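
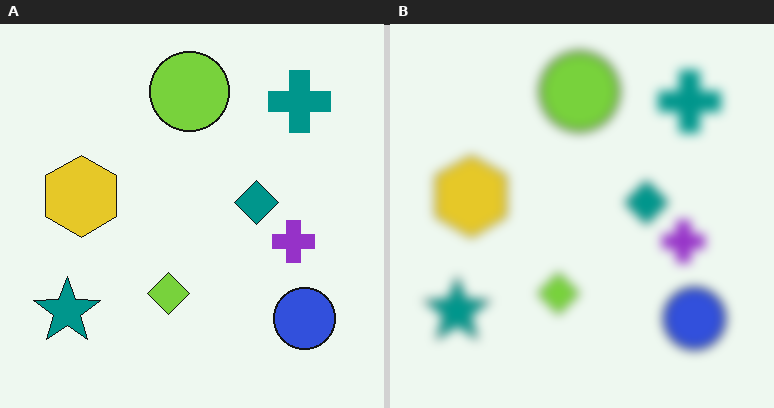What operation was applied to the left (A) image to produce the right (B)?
This is the original image heavily blurred.

Shape edges and outlines are uniformly softened across the whole image.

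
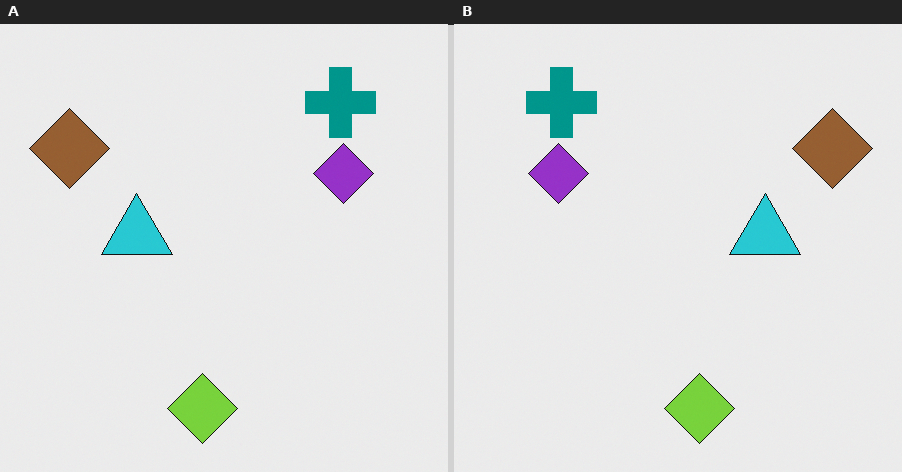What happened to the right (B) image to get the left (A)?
This is the original image flipped horizontally (left ↔ right).

The brown diamond is in the top-right of the right (B) image and the top-left of the left (A) — shapes on opposite sides of the vertical midline have swapped in a mirror flip.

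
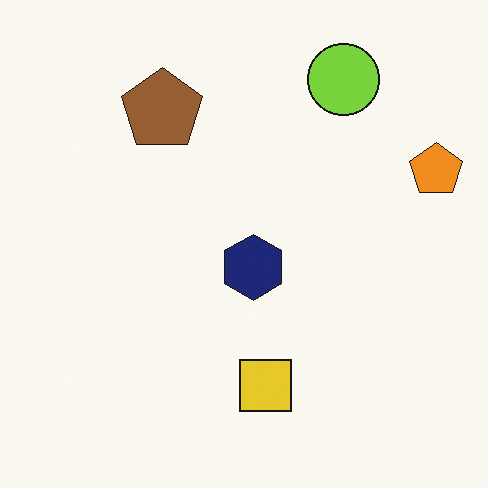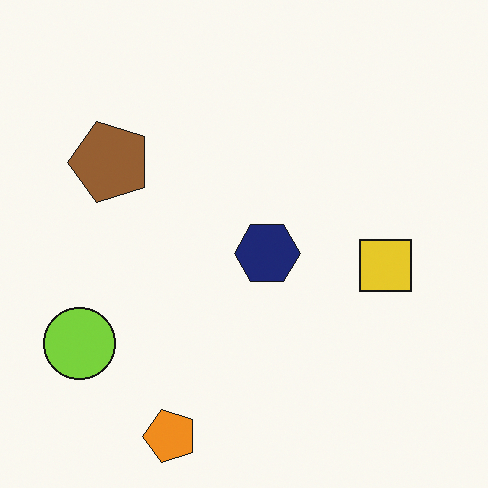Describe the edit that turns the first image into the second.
The second image is the first transposed (reflected across the top-left ↔ bottom-right diagonal).

Shapes have swapped their row and column positions — what was in the top-right is now in the bottom-left — a diagonal reflection.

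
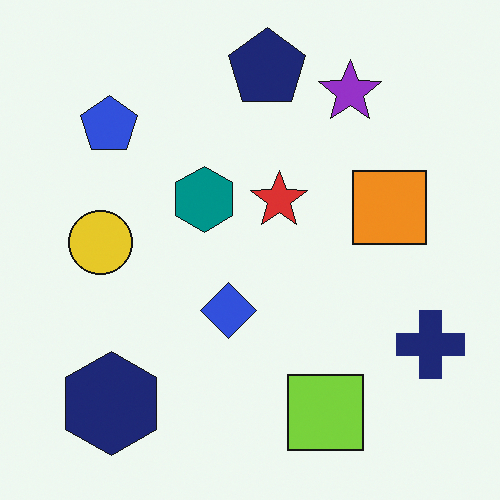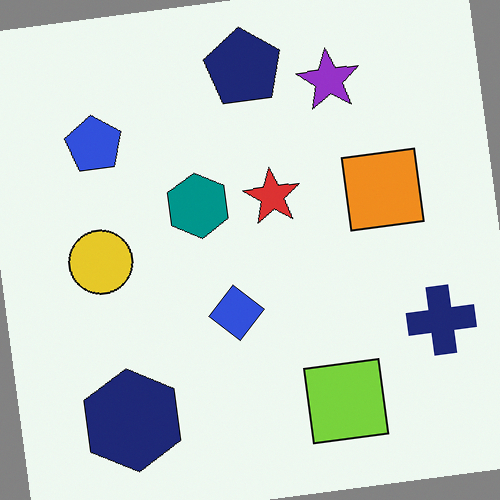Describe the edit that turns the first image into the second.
It was rotated counter-clockwise by a slight angle.

Every shape is tilted by the same angle and the image corners show triangular fill wedges — a whole-image rotation by a non-right angle.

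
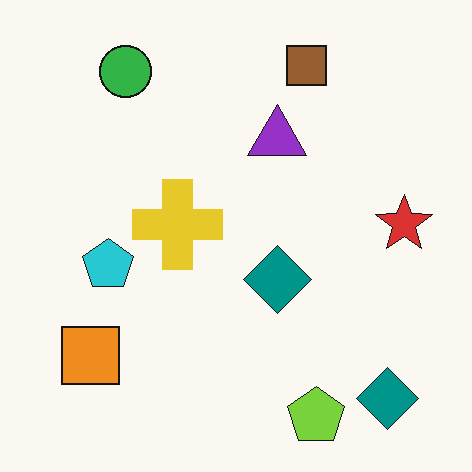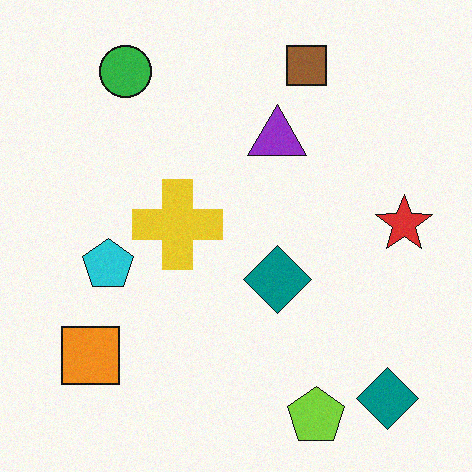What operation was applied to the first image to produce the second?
This is the original image degraded with a light layer of grain.

Random speckle covers the whole image, including the flat background.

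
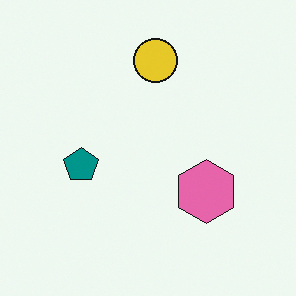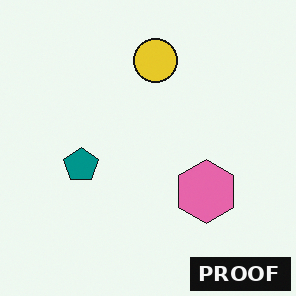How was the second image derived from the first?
Watermarked with the text "PROOF" in the lower-right corner.

A dark label reading "PROOF" appears in the lower-right corner.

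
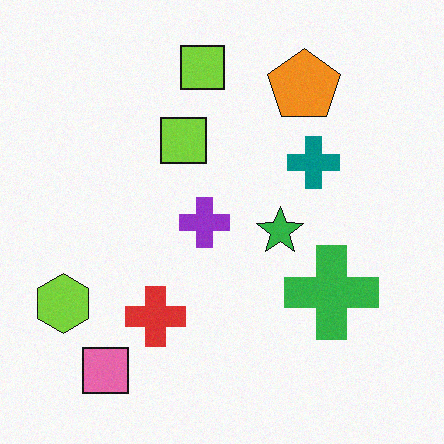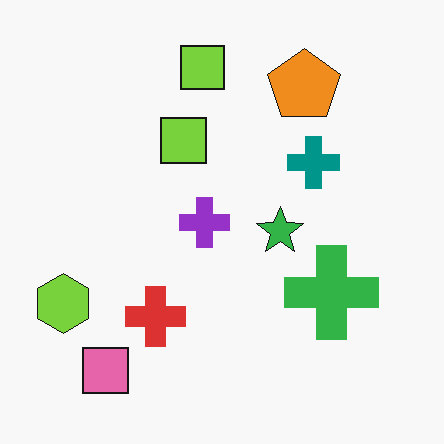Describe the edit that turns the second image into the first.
It was degraded with subtle gaussian noise.

Random speckle covers the whole image, including the flat background.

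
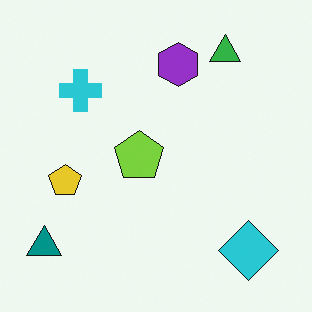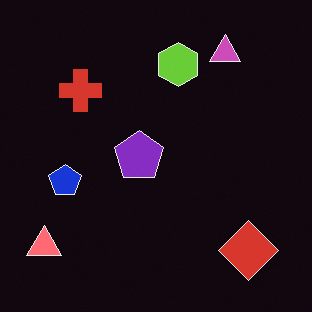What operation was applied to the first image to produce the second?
Color-inverted (negative).

The light background has become dark and every shape's color is its complement — a photographic negative.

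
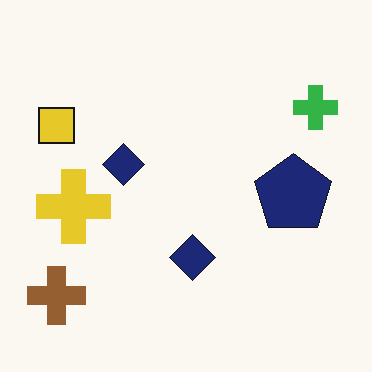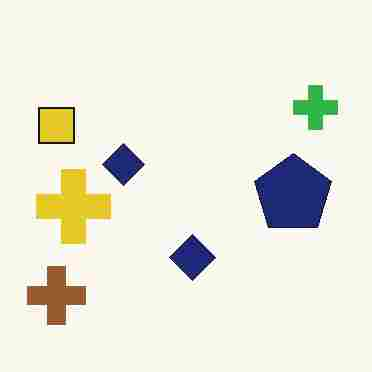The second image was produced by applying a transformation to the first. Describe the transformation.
It was degraded with heavy JPEG compression.

Blocky 8×8 compression artifacts appear around shape edges and the flat background shows ringing — characteristic JPEG degradation.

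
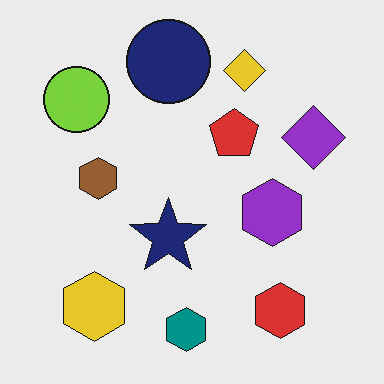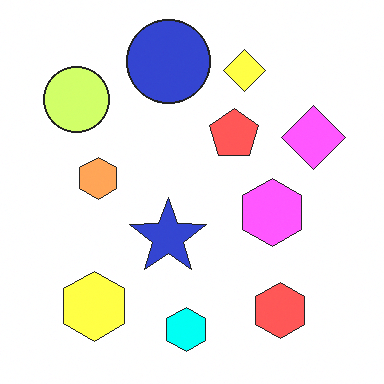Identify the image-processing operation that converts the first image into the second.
The second image is the first brightened a lot.

Every pixel — background and shapes alike — is uniformly brightened.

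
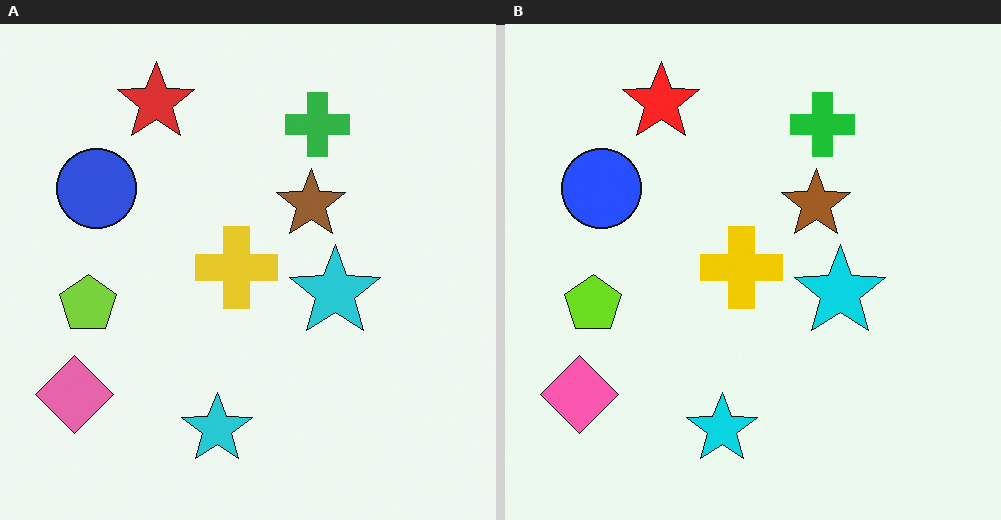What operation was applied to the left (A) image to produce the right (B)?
The right (B) image is the left (A) slightly oversaturated.

All colors are more vivid — a global saturation change.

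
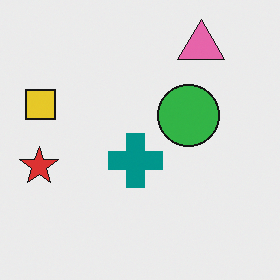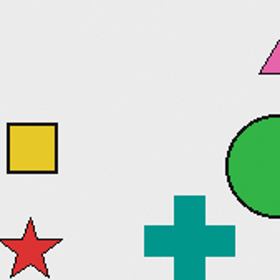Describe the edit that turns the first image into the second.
It was cropped tightly and scaled back up.

The visible shapes are larger and the field of view is narrower; shapes near the original edges may be partly or wholly outside the frame — a crop-and-rescale.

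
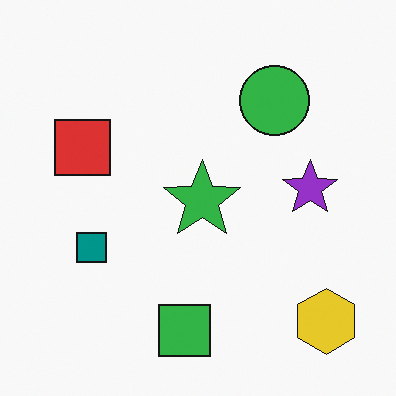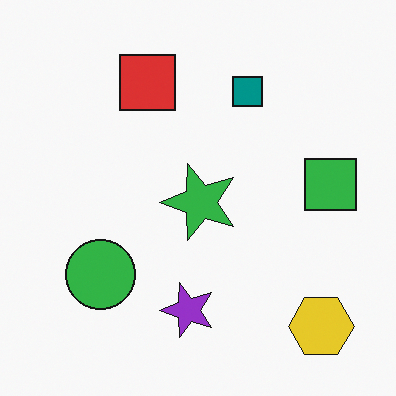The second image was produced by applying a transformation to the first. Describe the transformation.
It was transposed (reflected across the top-left ↔ bottom-right diagonal).

Shapes have swapped their row and column positions — what was in the top-right is now in the bottom-left — a diagonal reflection.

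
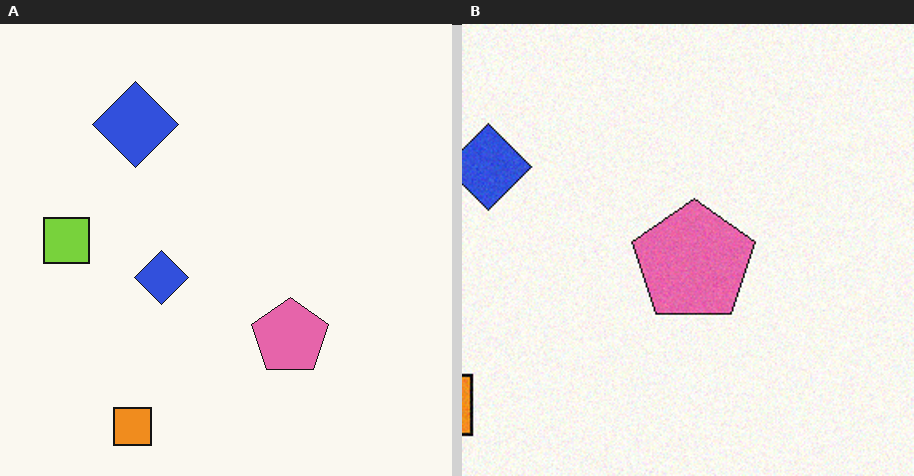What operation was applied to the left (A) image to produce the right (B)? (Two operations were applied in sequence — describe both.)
The transformation is: degraded with subtle gaussian noise, then cropped to a modestly smaller region and rescaled.

Random speckle covers the whole image, including the flat background. The visible shapes are larger and the field of view is narrower; shapes near the original edges may be partly or wholly outside the frame — a crop-and-rescale.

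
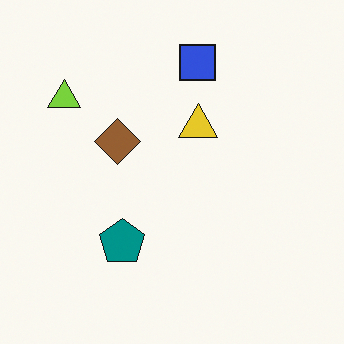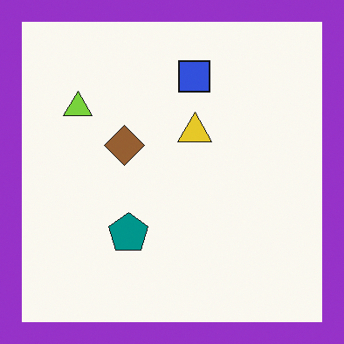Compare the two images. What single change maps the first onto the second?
The second image is the first framed with a purple border.

A solid purple frame runs around the edge of the second image, with the content slightly shrunk inside it.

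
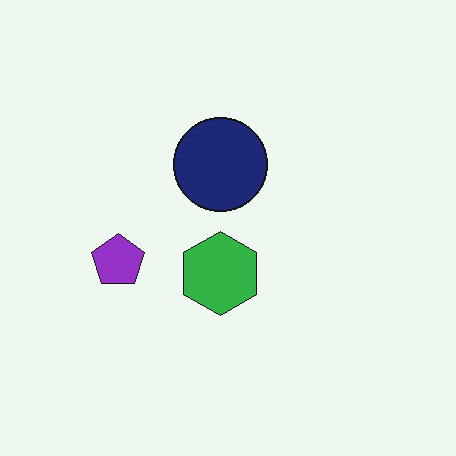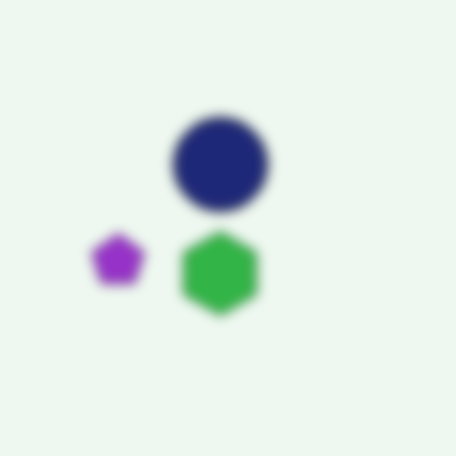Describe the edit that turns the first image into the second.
It was heavily blurred.

Shape edges and outlines are uniformly softened across the whole image.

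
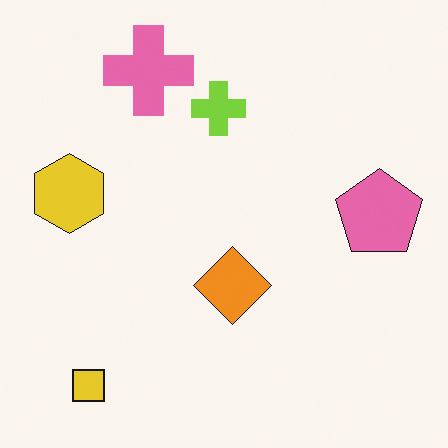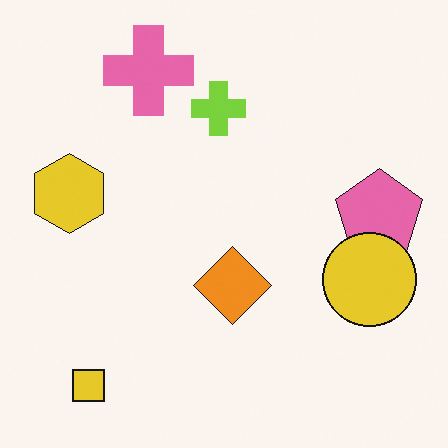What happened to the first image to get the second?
The image was overlaid with an additional yellow circle.

A yellow circle appears in the second image that is absent from the first.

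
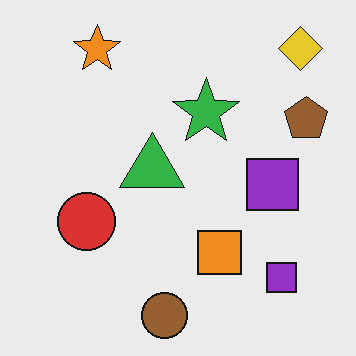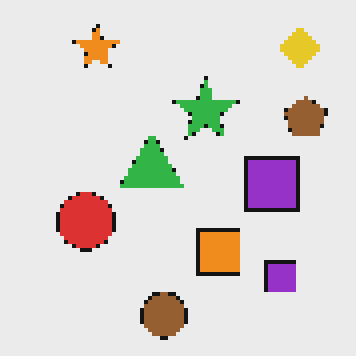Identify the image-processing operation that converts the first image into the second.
This is the original image lightly pixelated (a mild mosaic effect).

Shapes are reduced to large square blocks; fine edges and outlines are lost — a downscale-then-upscale (mosaic) effect.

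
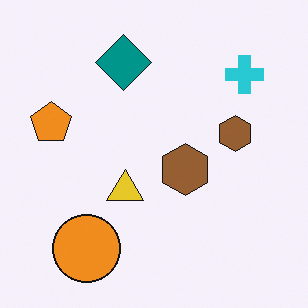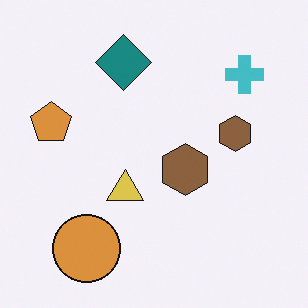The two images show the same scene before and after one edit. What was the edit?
The image was slightly desaturated.

All colors are more muted and greyish — a global saturation change.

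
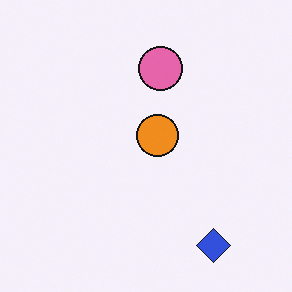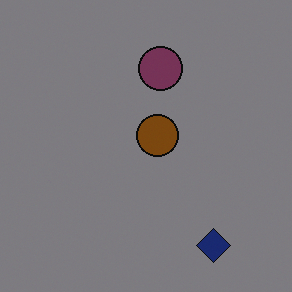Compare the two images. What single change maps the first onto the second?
The image was darkened a lot.

Every pixel — background and shapes alike — is uniformly darkened.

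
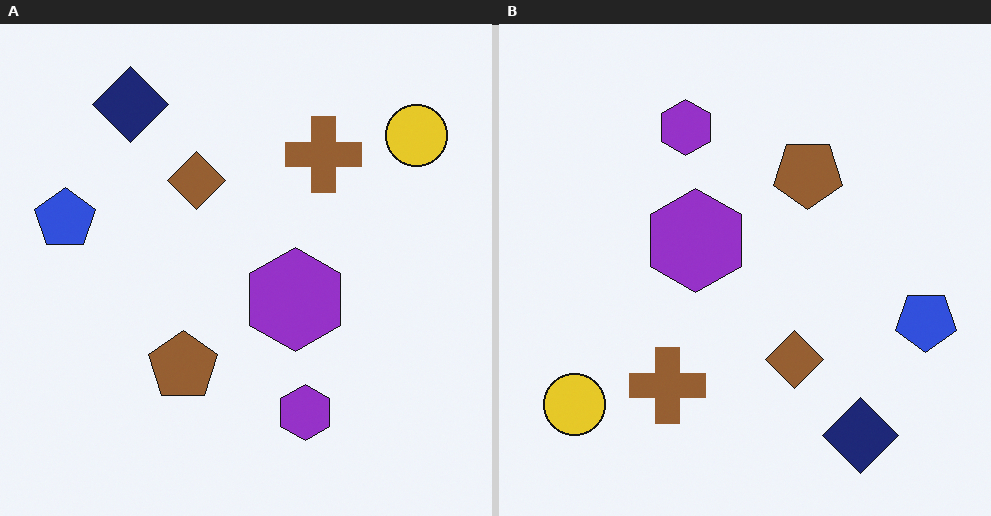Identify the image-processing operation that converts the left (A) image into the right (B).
It was rotated 180°.

The yellow circle sits in the top-right of the left (A) image and the bottom-left of the right (B) — consistent with a whole-image 180° rotation.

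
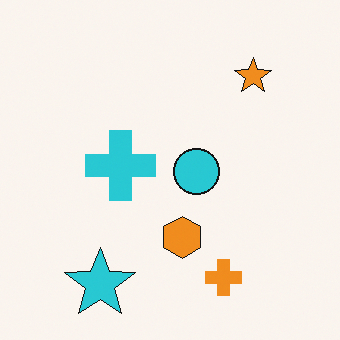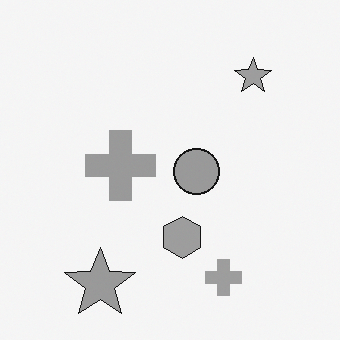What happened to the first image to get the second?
The image was converted to grayscale.

All color is removed — every shape is now a shade of grey.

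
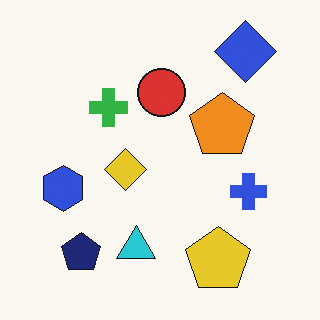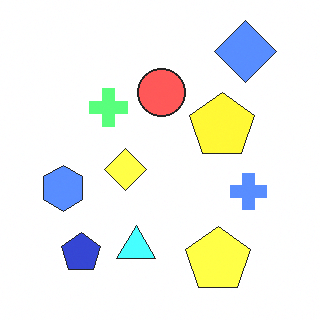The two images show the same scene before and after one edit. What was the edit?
The image was substantially brightened.

Every pixel — background and shapes alike — is uniformly brightened.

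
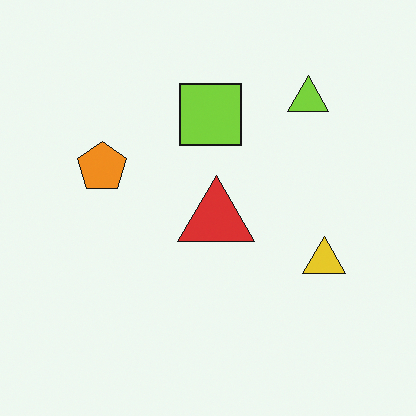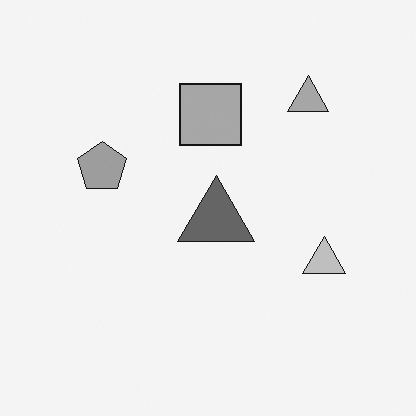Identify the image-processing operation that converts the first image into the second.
The second image is the first converted to grayscale.

All color is removed — every shape is now a shade of grey.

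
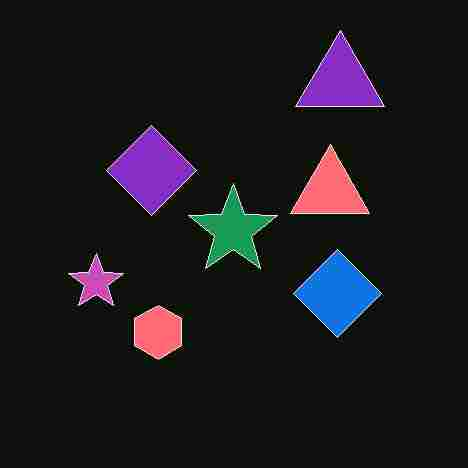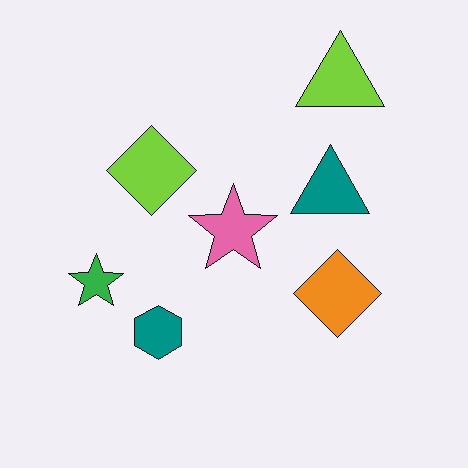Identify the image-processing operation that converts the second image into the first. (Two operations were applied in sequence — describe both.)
The image was color-inverted (negative), then heavily JPEG-compressed with obvious blocking artifacts.

The light background has become dark and every shape's color is its complement — a photographic negative. Blocky 8×8 compression artifacts appear around shape edges and the flat background shows ringing — characteristic JPEG degradation.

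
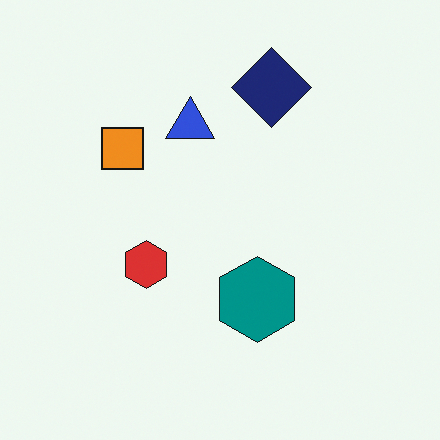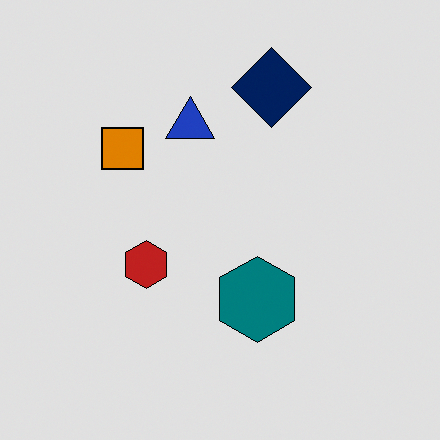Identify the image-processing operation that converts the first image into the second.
The second image is the first posterized to a reduced palette.

Each flat color has snapped to a coarser quantized level — most visibly, the near-white background has dropped to a flat grey.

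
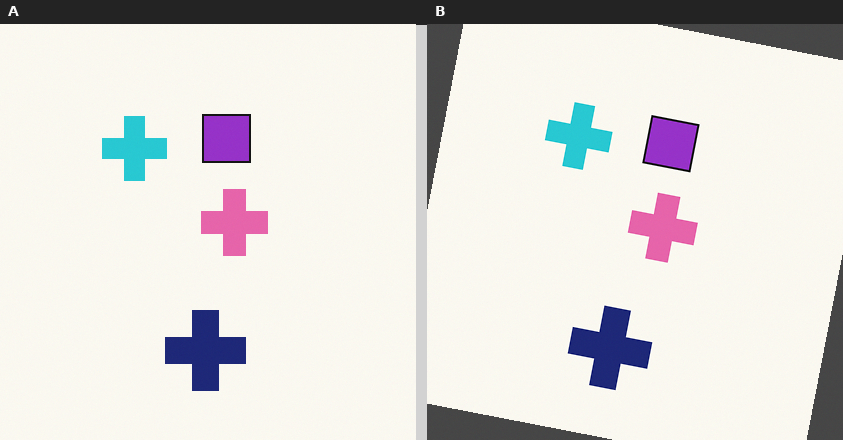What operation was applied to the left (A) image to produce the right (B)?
The right (B) image is the left (A) rotated clockwise by a slight angle.

Every shape is tilted by the same angle and the image corners show triangular fill wedges — a whole-image rotation by a non-right angle.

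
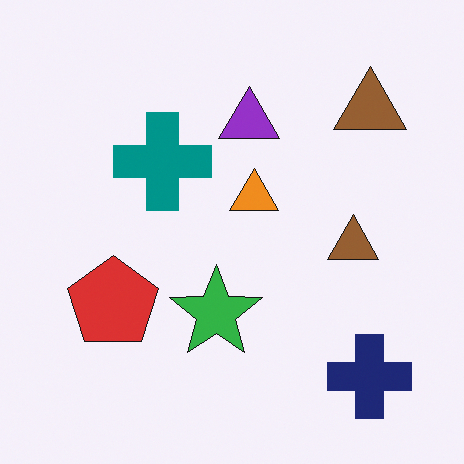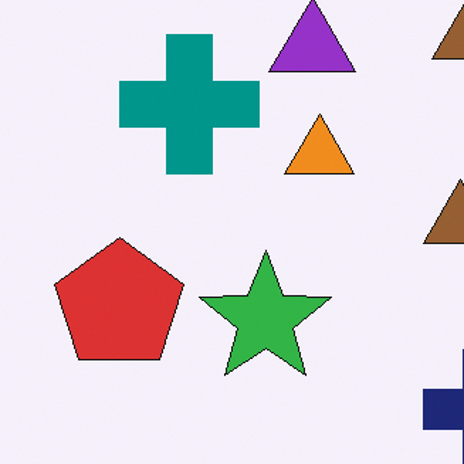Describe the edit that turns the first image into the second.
Cropped slightly and scaled back up.

The visible shapes are larger and the field of view is narrower; shapes near the original edges may be partly or wholly outside the frame — a crop-and-rescale.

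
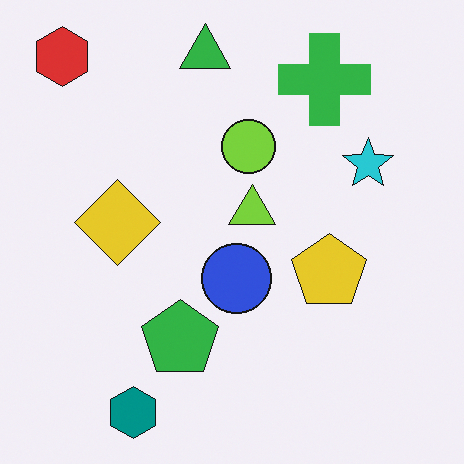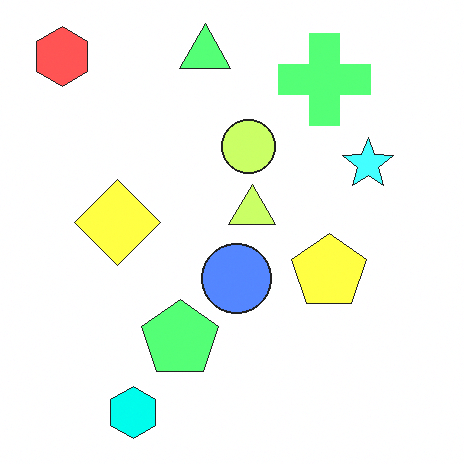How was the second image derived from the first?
The second image is the first noticeably brightened.

Every pixel — background and shapes alike — is uniformly brightened.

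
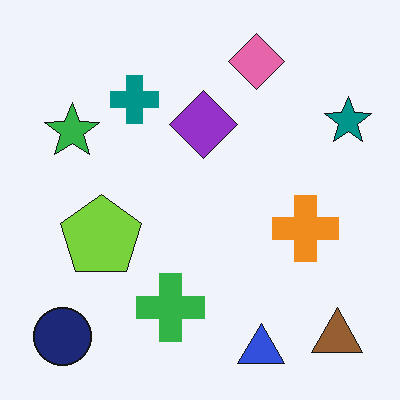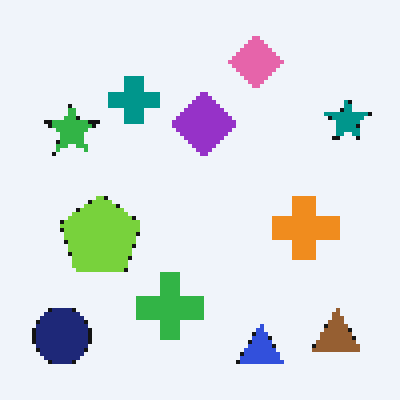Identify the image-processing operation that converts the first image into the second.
The second image is the first lightly pixelated (a mild mosaic effect).

Shapes are reduced to large square blocks; fine edges and outlines are lost — a downscale-then-upscale (mosaic) effect.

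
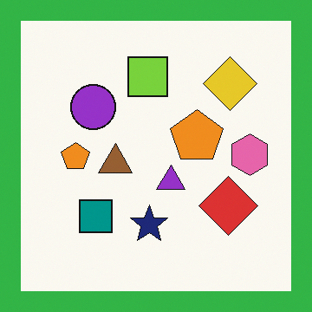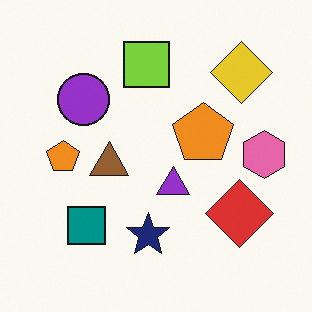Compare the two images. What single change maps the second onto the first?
It was framed with a green border.

A solid green frame runs around the edge of the first image, with the content slightly shrunk inside it.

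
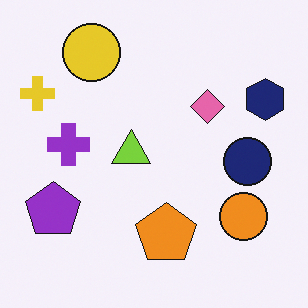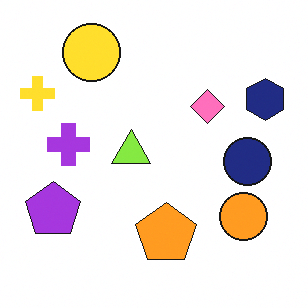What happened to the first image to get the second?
The transformation is: slightly brightened.

Every pixel — background and shapes alike — is uniformly brightened.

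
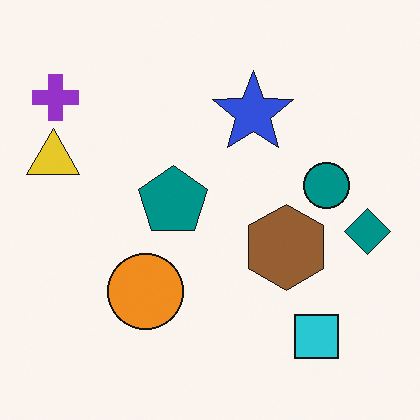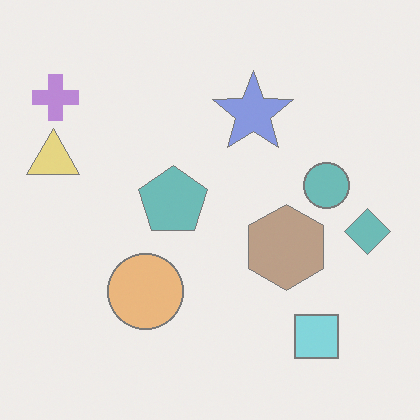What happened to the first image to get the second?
The second image is the first washed out (contrast reduced).

Tones are pushed toward mid-grey across the whole image — a global contrast change.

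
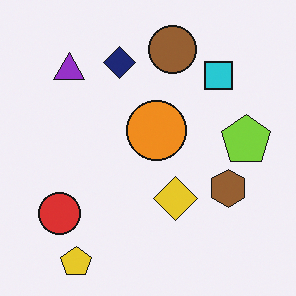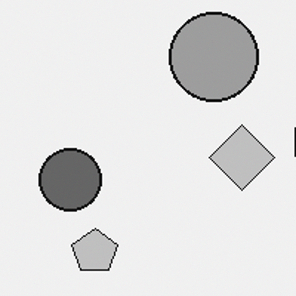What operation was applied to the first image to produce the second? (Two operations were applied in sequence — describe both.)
The second image is the first converted to grayscale, then cropped to a modestly smaller region and rescaled.

All color is removed — every shape is now a shade of grey. The visible shapes are larger and the field of view is narrower; shapes near the original edges may be partly or wholly outside the frame — a crop-and-rescale.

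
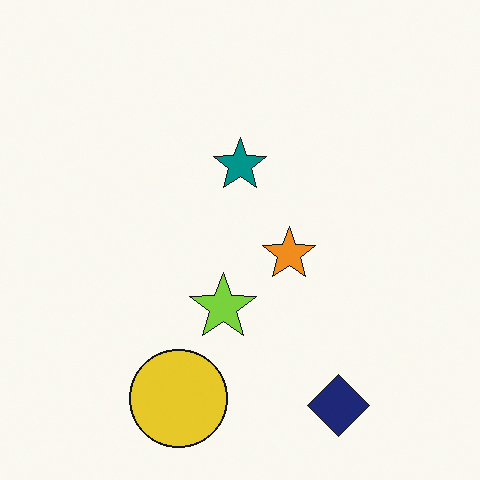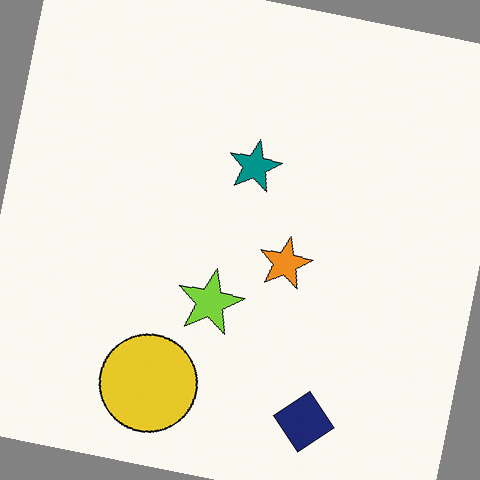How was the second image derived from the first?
The second image is the first rotated clockwise by a few degrees.

Every shape is tilted by the same angle and the image corners show triangular fill wedges — a whole-image rotation by a non-right angle.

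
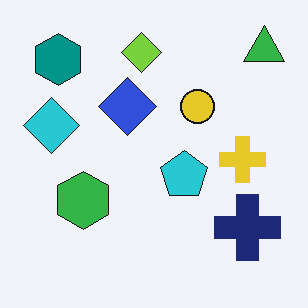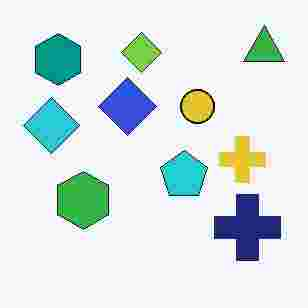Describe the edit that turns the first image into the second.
Degraded with heavy JPEG compression.

Blocky 8×8 compression artifacts appear around shape edges and the flat background shows ringing — characteristic JPEG degradation.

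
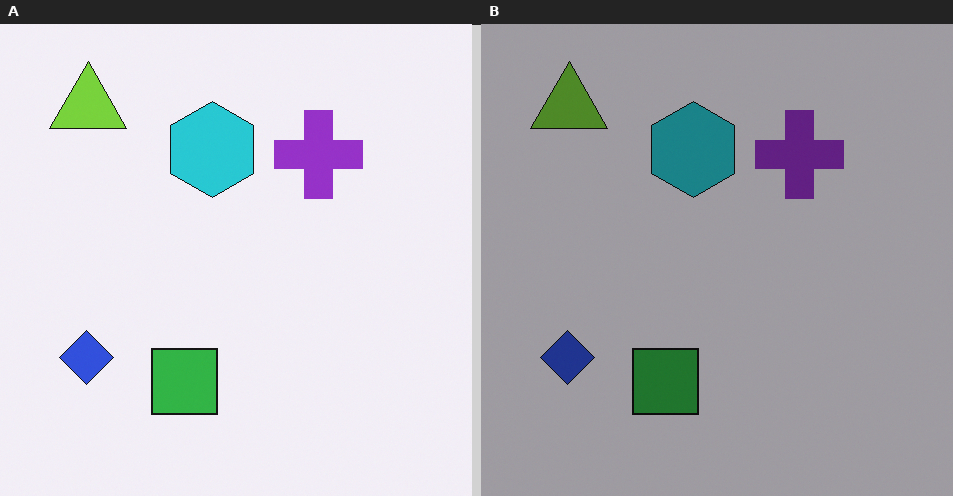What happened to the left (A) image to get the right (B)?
This is the original image substantially darkened.

Every pixel — background and shapes alike — is uniformly darkened.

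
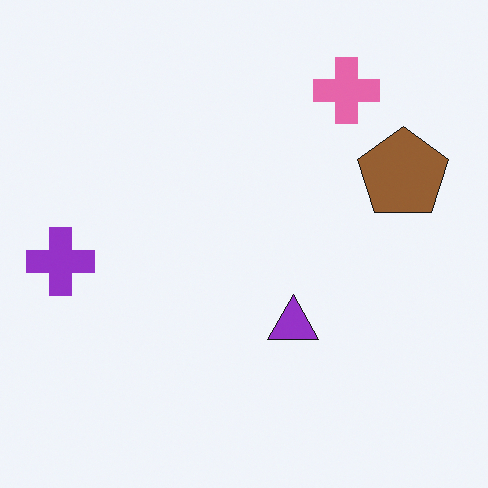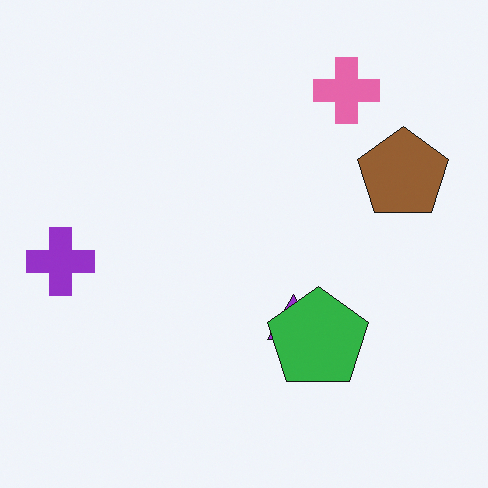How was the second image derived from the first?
Overlaid with an additional green pentagon.

A green pentagon appears in the second image that is absent from the first.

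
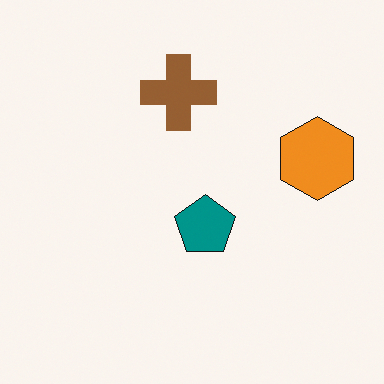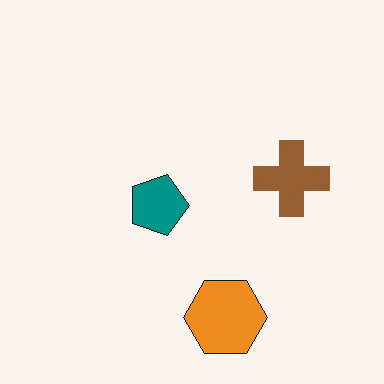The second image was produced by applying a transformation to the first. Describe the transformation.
The transformation is: rotated 90° clockwise.

The orange hexagon sits in the right of the first image and the bottom of the second — consistent with a whole-image 90° clockwise rotation.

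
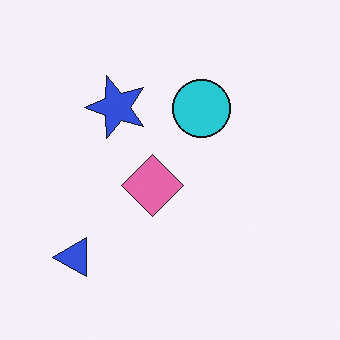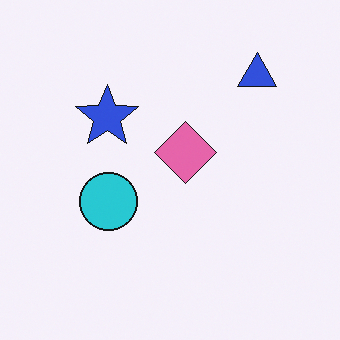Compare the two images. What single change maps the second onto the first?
The image was transposed (reflected across the top-left ↔ bottom-right diagonal).

Shapes have swapped their row and column positions — what was in the top-right is now in the bottom-left — a diagonal reflection.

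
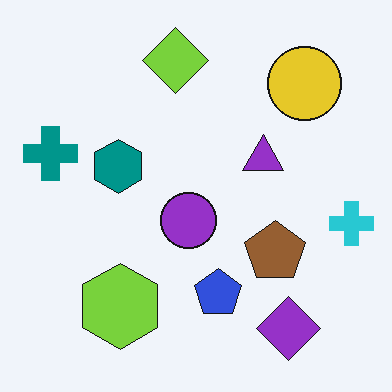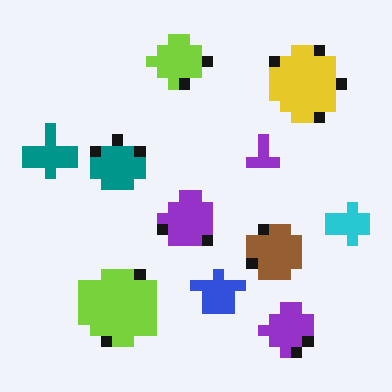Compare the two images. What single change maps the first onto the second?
It was coarsely pixelated.

Shapes are reduced to large square blocks; fine edges and outlines are lost — a downscale-then-upscale (mosaic) effect.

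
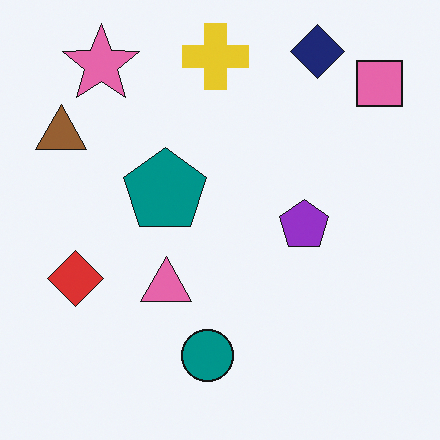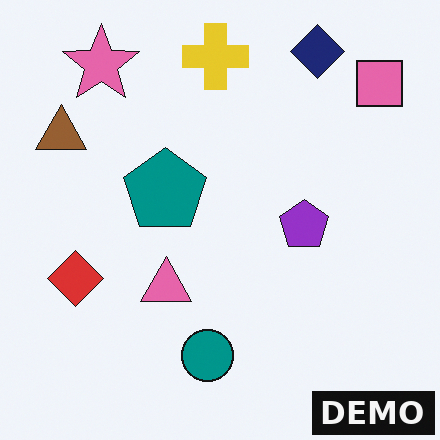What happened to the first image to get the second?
The image was watermarked with the text "DEMO" in the lower-right corner.

A dark label reading "DEMO" appears in the lower-right corner.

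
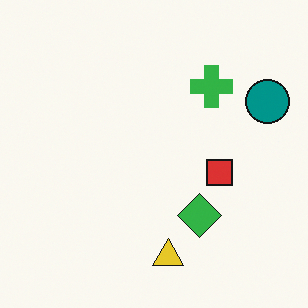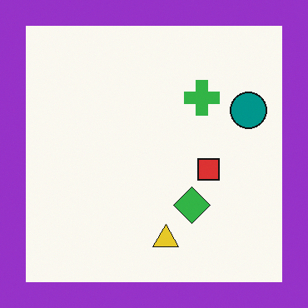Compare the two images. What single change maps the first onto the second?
The second image is the first framed with a purple border.

A solid purple frame runs around the edge of the second image, with the content slightly shrunk inside it.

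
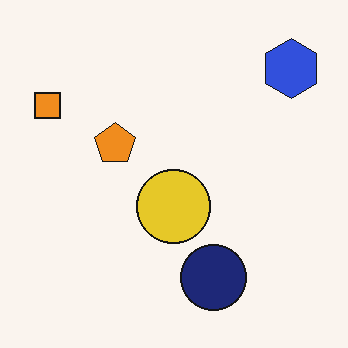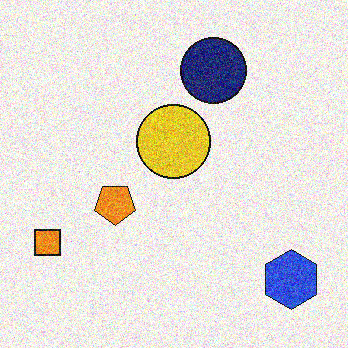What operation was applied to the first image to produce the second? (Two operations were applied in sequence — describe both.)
Flipped vertically (top ↔ bottom), then degraded with a thick layer of grain.

The blue hexagon is in the top-right of the first image and the bottom-right of the second — shapes on opposite sides of the horizontal midline have swapped in a mirror flip. Random speckle covers the whole image, including the flat background.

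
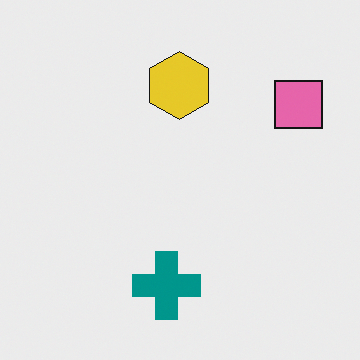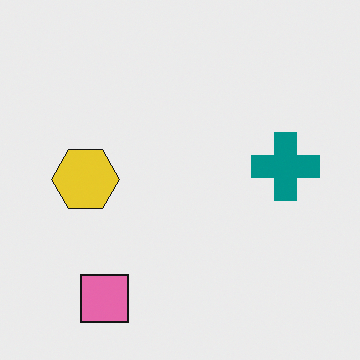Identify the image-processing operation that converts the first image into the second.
The image was transposed (reflected across the top-left ↔ bottom-right diagonal).

Shapes have swapped their row and column positions — what was in the top-right is now in the bottom-left — a diagonal reflection.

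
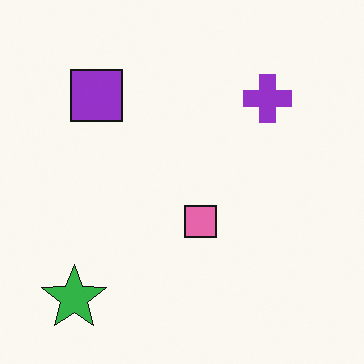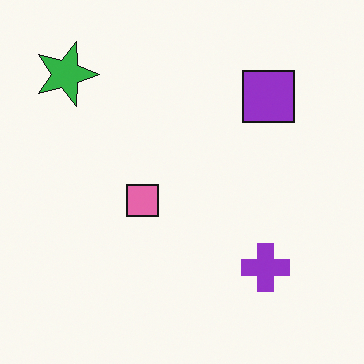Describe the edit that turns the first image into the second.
The transformation is: rotated 90° clockwise.

The green star sits in the bottom-left of the first image and the top-left of the second — consistent with a whole-image 90° clockwise rotation.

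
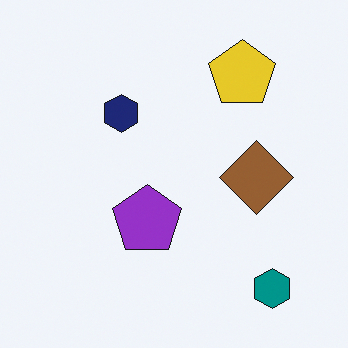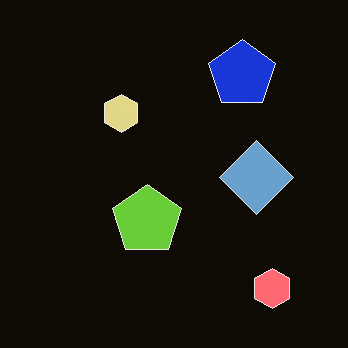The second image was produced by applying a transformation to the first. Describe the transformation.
The transformation is: color-inverted (negative).

The light background has become dark and every shape's color is its complement — a photographic negative.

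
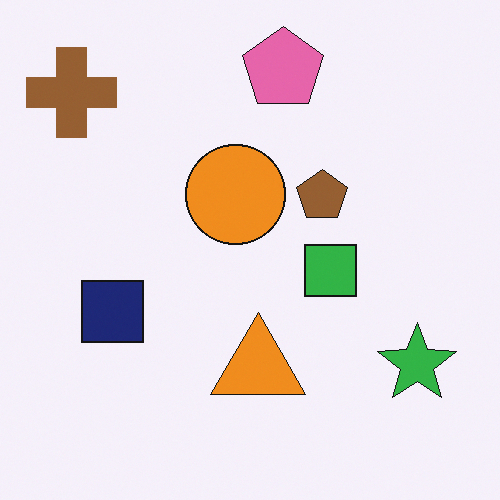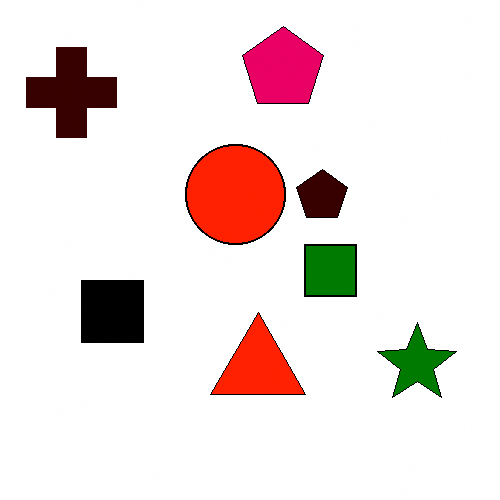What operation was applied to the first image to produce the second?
The image was given much higher contrast.

Tones are pushed away from mid-grey across the whole image — a global contrast change.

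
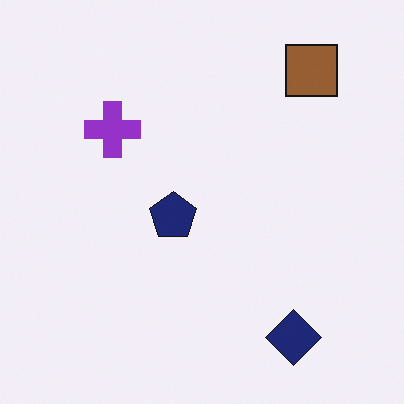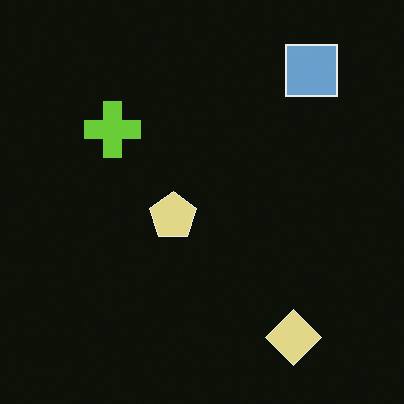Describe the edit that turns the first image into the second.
The transformation is: color-inverted (negative).

The light background has become dark and every shape's color is its complement — a photographic negative.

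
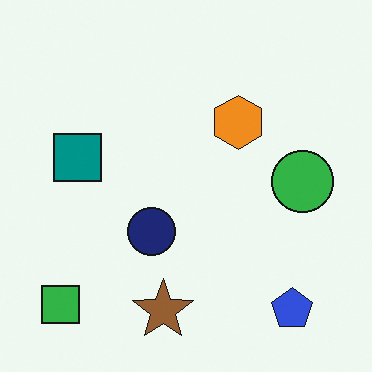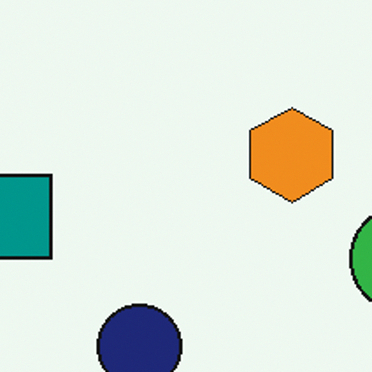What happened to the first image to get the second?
It was cropped tightly and scaled back up.

The visible shapes are larger and the field of view is narrower; shapes near the original edges may be partly or wholly outside the frame — a crop-and-rescale.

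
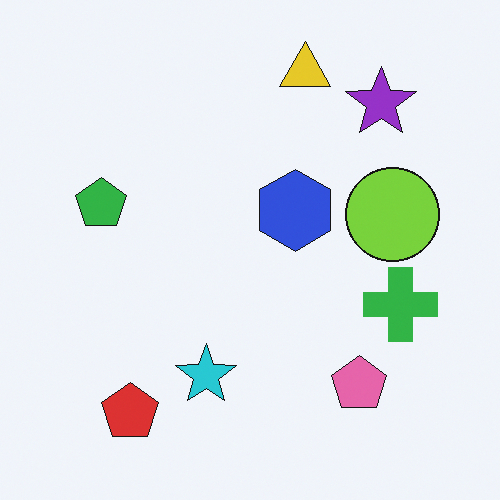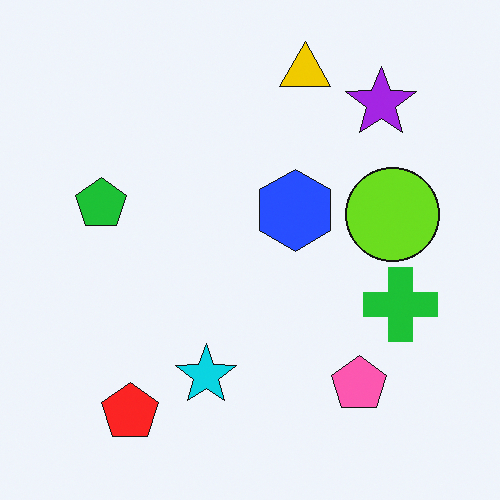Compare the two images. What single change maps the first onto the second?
Slightly oversaturated.

All colors are more vivid — a global saturation change.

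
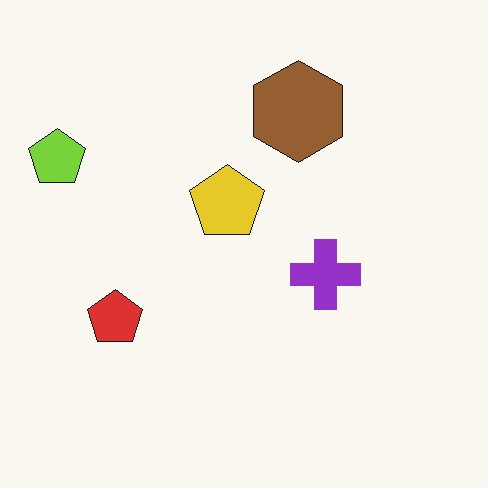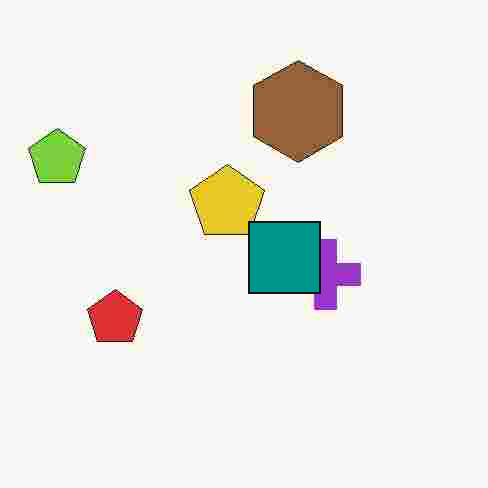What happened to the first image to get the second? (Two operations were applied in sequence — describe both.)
Degraded with heavy JPEG compression, then overlaid with an additional teal square.

Blocky 8×8 compression artifacts appear around shape edges and the flat background shows ringing — characteristic JPEG degradation. A teal square appears in the second image that is absent from the first.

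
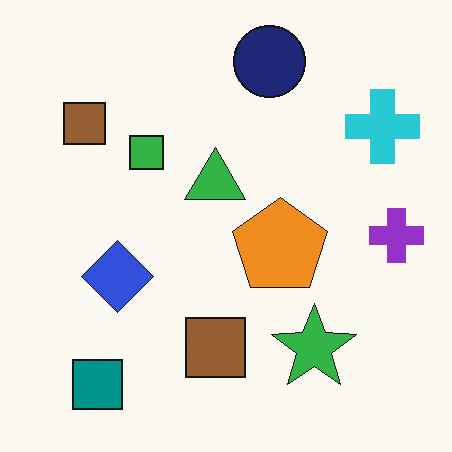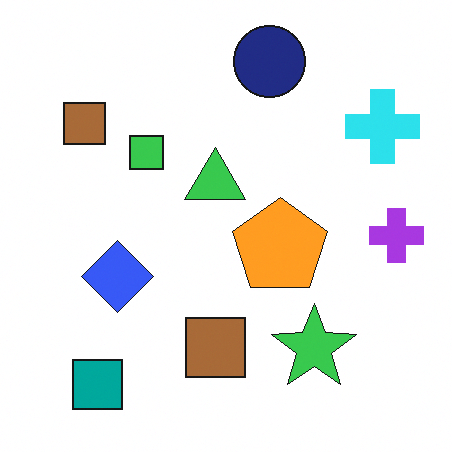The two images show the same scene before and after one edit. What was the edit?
This is the original image brightened a little.

Every pixel — background and shapes alike — is uniformly brightened.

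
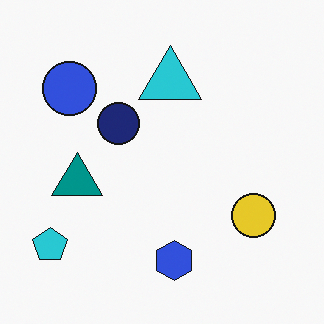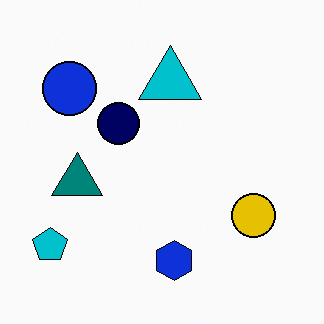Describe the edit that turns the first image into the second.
The second image is the first given slightly increased contrast.

Tones are pushed away from mid-grey across the whole image — a global contrast change.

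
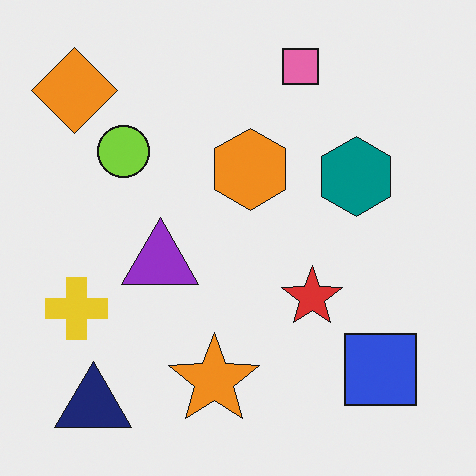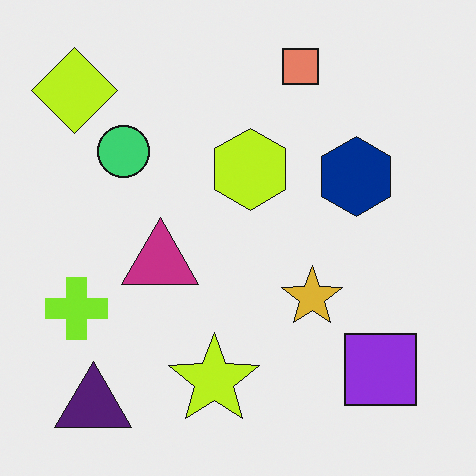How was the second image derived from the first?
This is the original image hue-shifted slightly.

Every shape's color has rotated by the same amount around the hue wheel — a uniform hue shift.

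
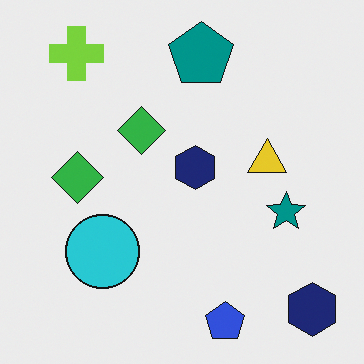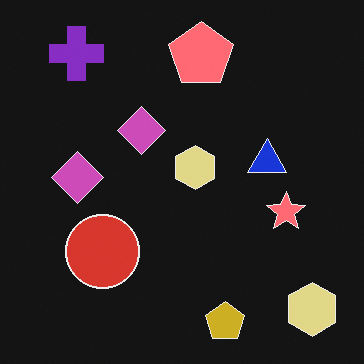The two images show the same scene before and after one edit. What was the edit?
Color-inverted (negative).

The light background has become dark and every shape's color is its complement — a photographic negative.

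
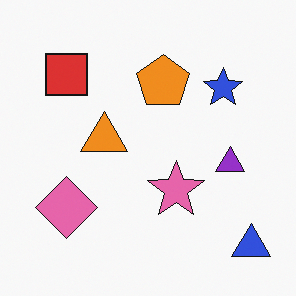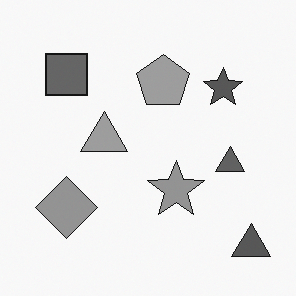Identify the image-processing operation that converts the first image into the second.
Converted to grayscale.

All color is removed — every shape is now a shade of grey.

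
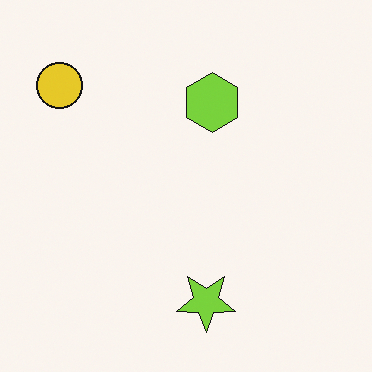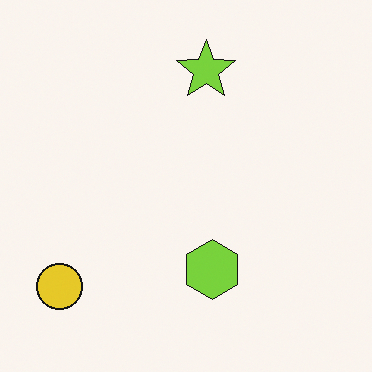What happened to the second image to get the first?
The transformation is: flipped vertically (top ↔ bottom).

The lime star is in the top of the second image and the bottom of the first — shapes on opposite sides of the horizontal midline have swapped in a mirror flip.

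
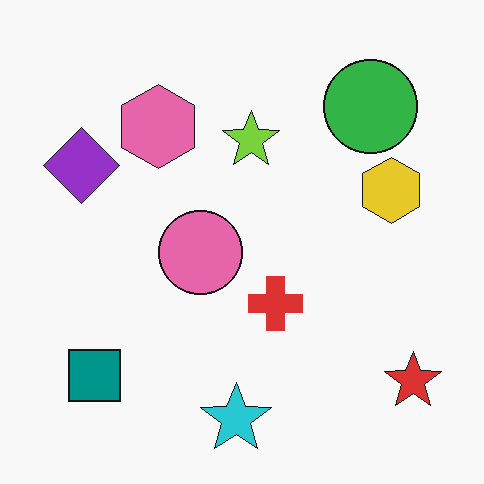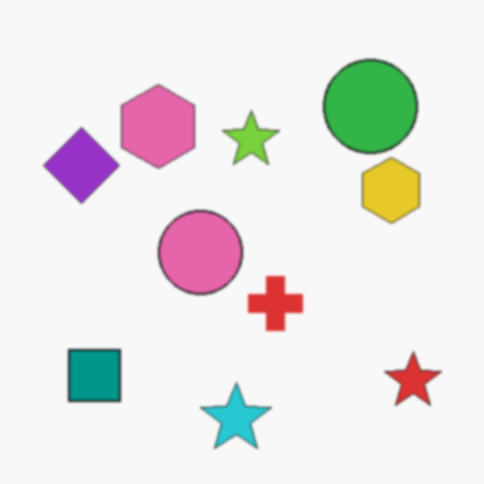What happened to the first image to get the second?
The image was lightly blurred.

Shape edges and outlines are uniformly softened across the whole image.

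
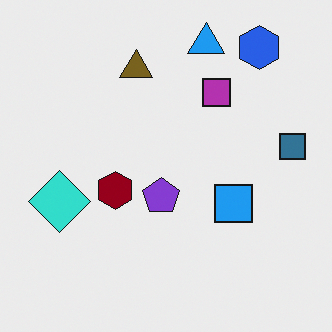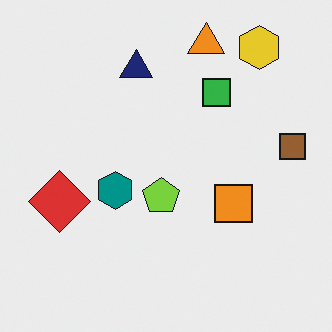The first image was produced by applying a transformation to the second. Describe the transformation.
The transformation is: hue-shifted by a large amount.

Every shape's color has rotated by the same amount around the hue wheel — a uniform hue shift.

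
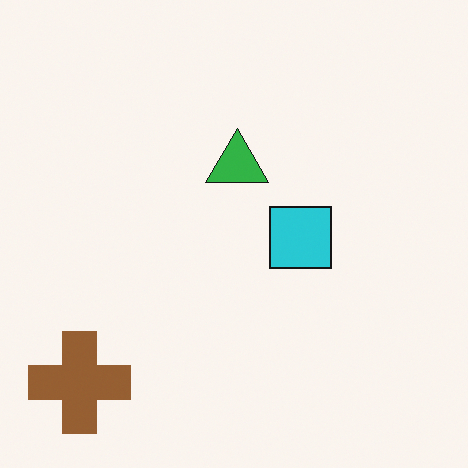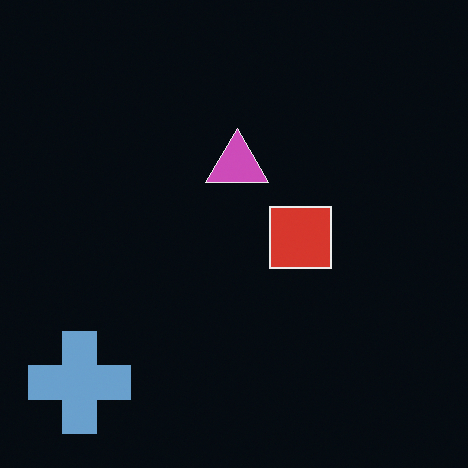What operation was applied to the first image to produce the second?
This is the original image color-inverted (negative).

The light background has become dark and every shape's color is its complement — a photographic negative.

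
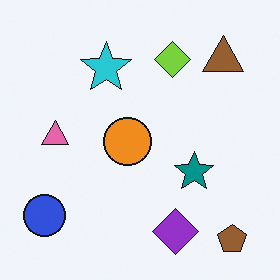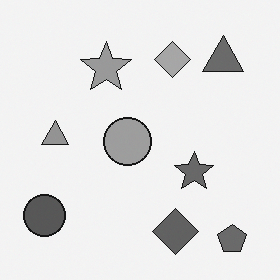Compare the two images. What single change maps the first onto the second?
Converted to grayscale.

All color is removed — every shape is now a shade of grey.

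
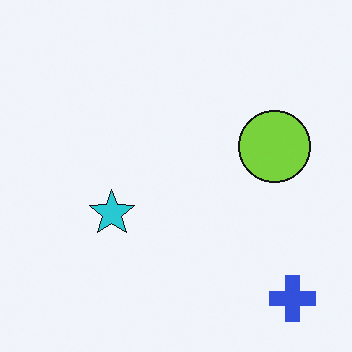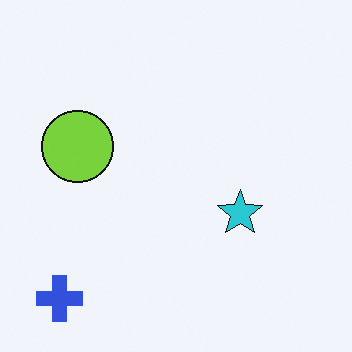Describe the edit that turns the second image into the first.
This is the original image flipped horizontally (left ↔ right).

The blue cross is in the bottom-left of the second image and the bottom-right of the first — shapes on opposite sides of the vertical midline have swapped in a mirror flip.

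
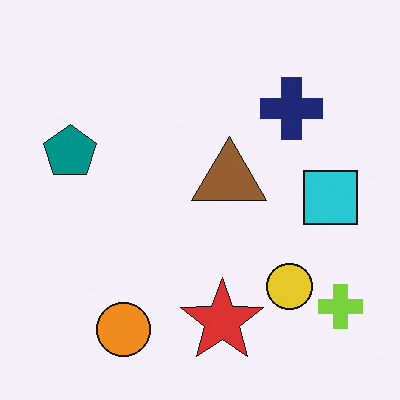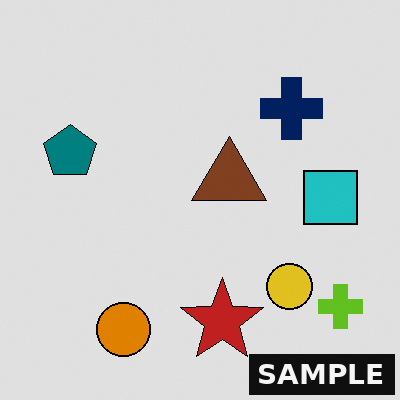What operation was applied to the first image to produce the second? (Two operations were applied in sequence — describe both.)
It was posterized to a reduced palette, then watermarked with the text "SAMPLE" in the lower-right corner.

Each flat color has snapped to a coarser quantized level — most visibly, the near-white background has dropped to a flat grey. A dark label reading "SAMPLE" appears in the lower-right corner.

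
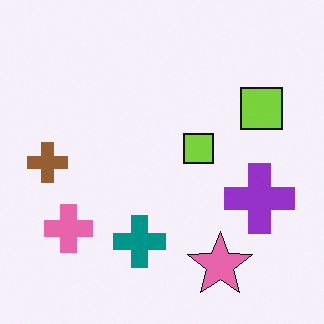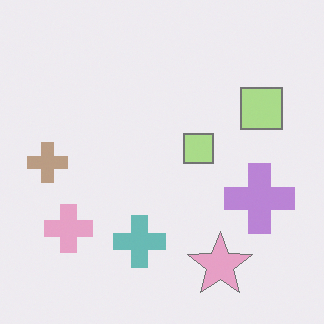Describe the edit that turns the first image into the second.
Given much lower contrast.

Tones are pushed toward mid-grey across the whole image — a global contrast change.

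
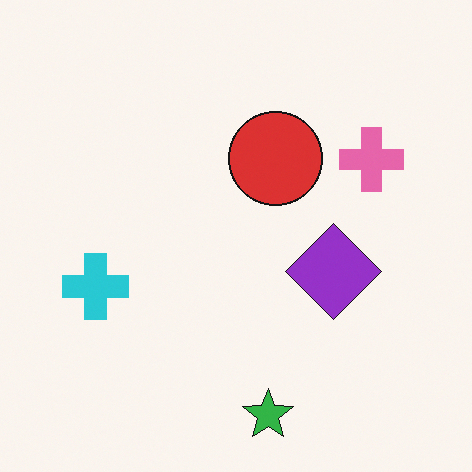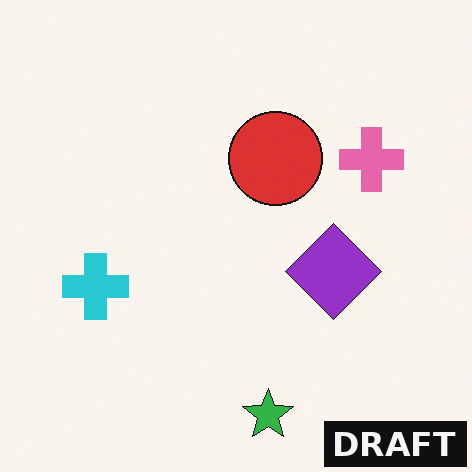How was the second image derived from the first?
The second image is the first watermarked with the text "DRAFT" in the lower-right corner.

A dark label reading "DRAFT" appears in the lower-right corner.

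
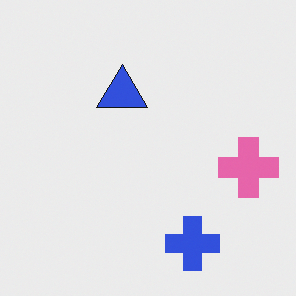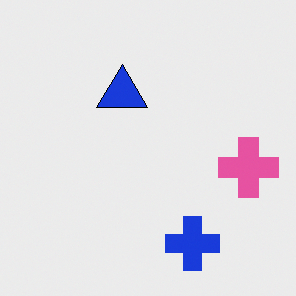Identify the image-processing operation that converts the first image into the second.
This is the original image given slightly increased contrast.

Tones are pushed away from mid-grey across the whole image — a global contrast change.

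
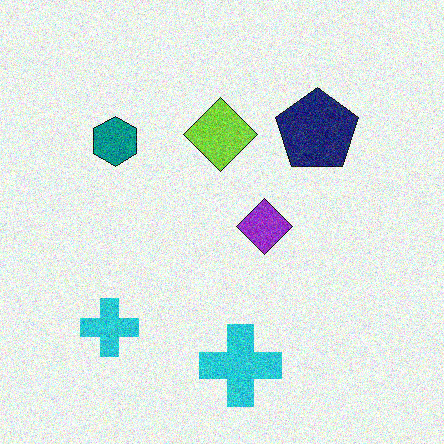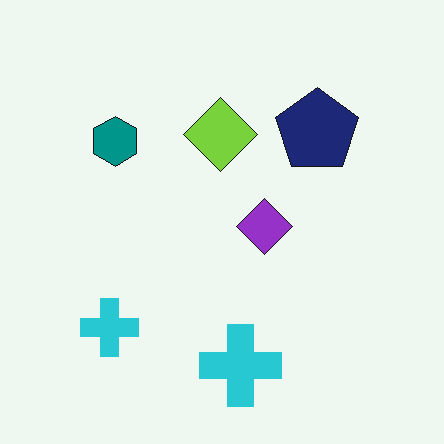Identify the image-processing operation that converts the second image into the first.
The image was degraded with visible gaussian noise.

Random speckle covers the whole image, including the flat background.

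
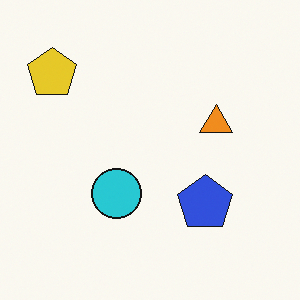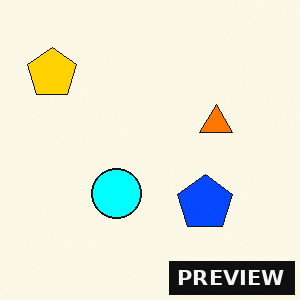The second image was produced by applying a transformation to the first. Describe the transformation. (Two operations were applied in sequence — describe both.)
This is the original image heavily oversaturated, then watermarked with the text "PREVIEW" in the lower-right corner.

All colors are more vivid — a global saturation change. A dark label reading "PREVIEW" appears in the lower-right corner.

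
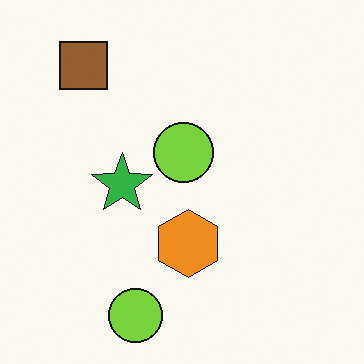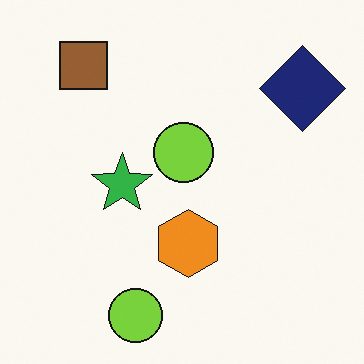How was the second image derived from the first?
This is the original image overlaid with an additional navy diamond.

A navy diamond appears in the second image that is absent from the first.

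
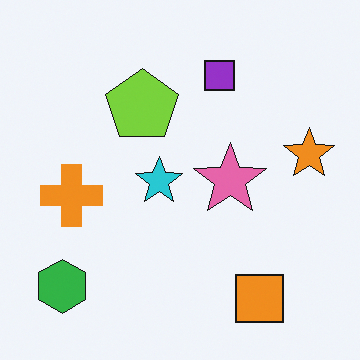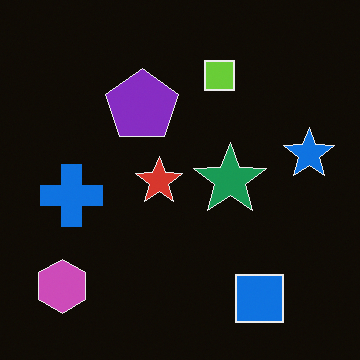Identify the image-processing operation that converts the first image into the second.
Color-inverted (negative).

The light background has become dark and every shape's color is its complement — a photographic negative.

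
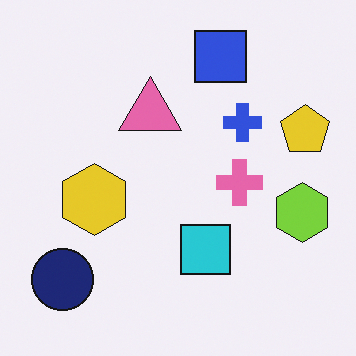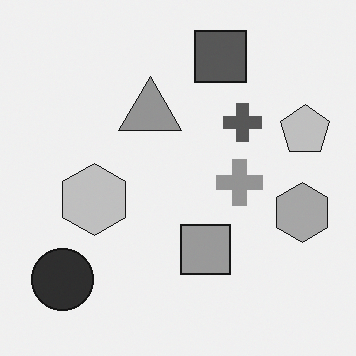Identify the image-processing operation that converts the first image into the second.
It was converted to grayscale.

All color is removed — every shape is now a shade of grey.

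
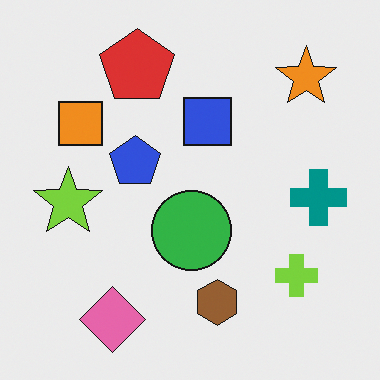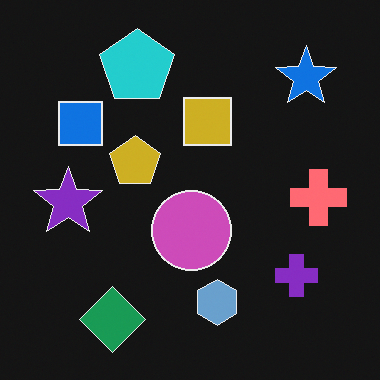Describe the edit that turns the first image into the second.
The second image is the first color-inverted (negative).

The light background has become dark and every shape's color is its complement — a photographic negative.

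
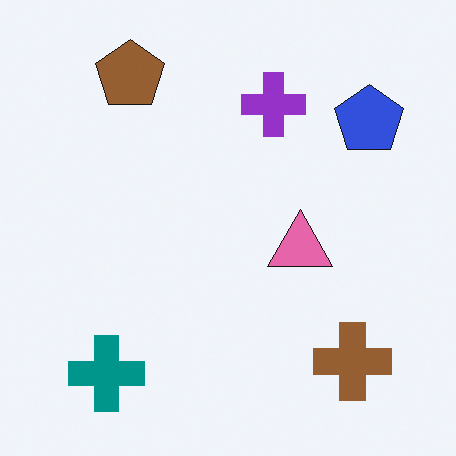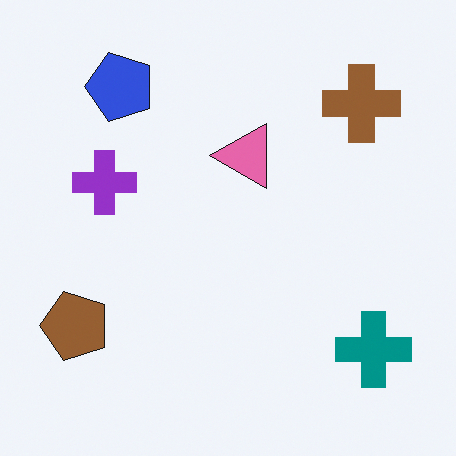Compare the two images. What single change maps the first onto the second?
Rotated 90° counter-clockwise.

The teal cross sits in the bottom-left of the first image and the bottom-right of the second — consistent with a whole-image 90° counter-clockwise rotation.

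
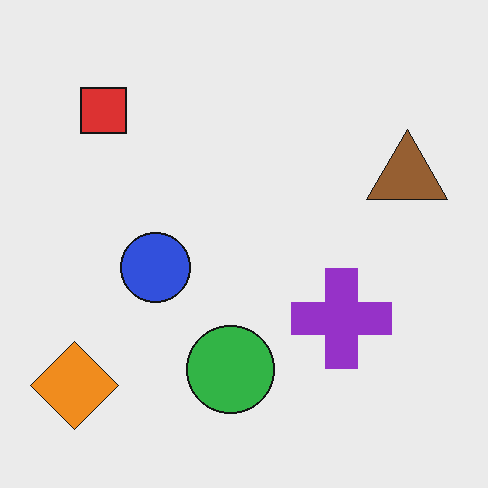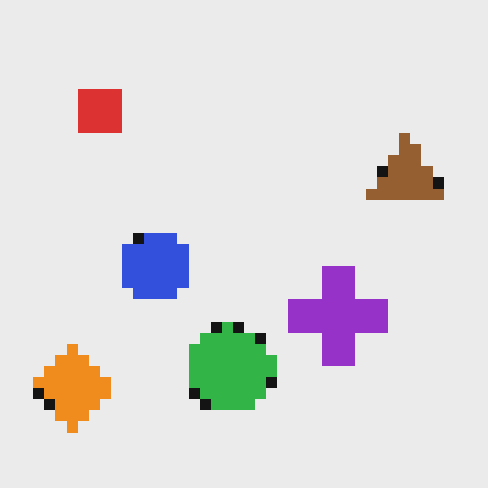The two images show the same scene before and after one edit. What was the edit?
This is the original image coarsely pixelated.

Shapes are reduced to large square blocks; fine edges and outlines are lost — a downscale-then-upscale (mosaic) effect.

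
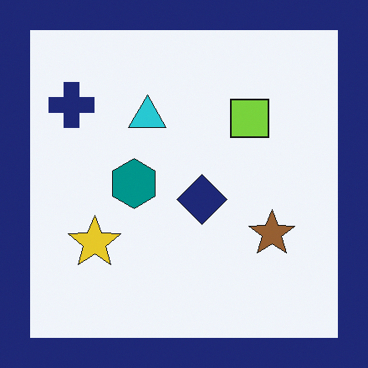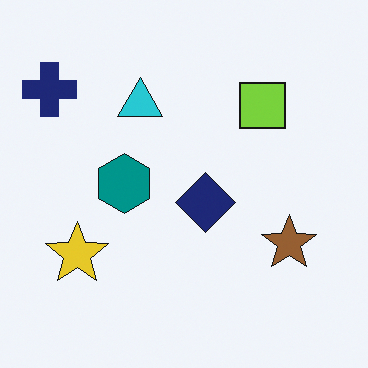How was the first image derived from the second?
Framed with a navy border.

A solid navy frame runs around the edge of the first image, with the content slightly shrunk inside it.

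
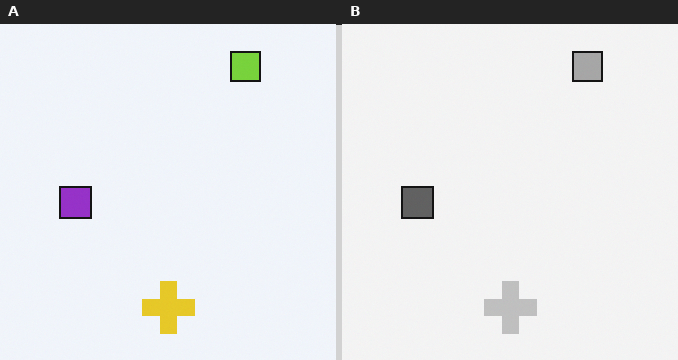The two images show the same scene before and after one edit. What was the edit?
It was converted to grayscale.

All color is removed — every shape is now a shade of grey.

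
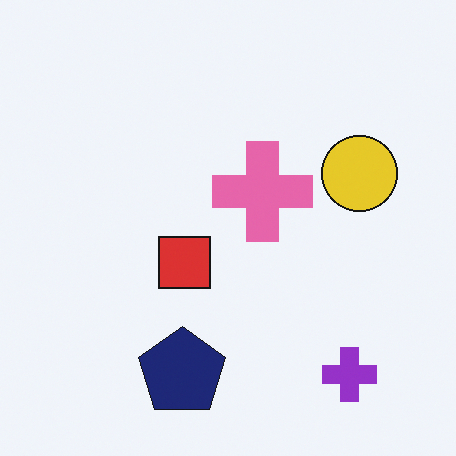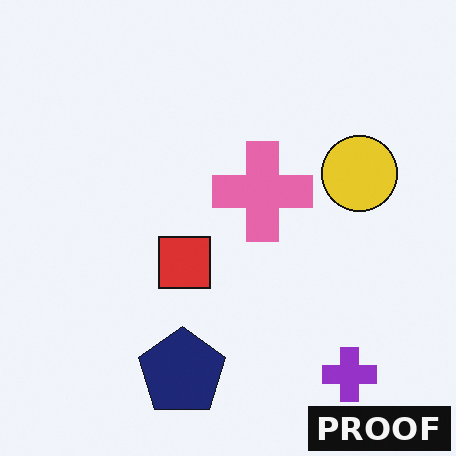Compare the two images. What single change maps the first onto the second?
It was watermarked with the text "PROOF" in the lower-right corner.

A dark label reading "PROOF" appears in the lower-right corner.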